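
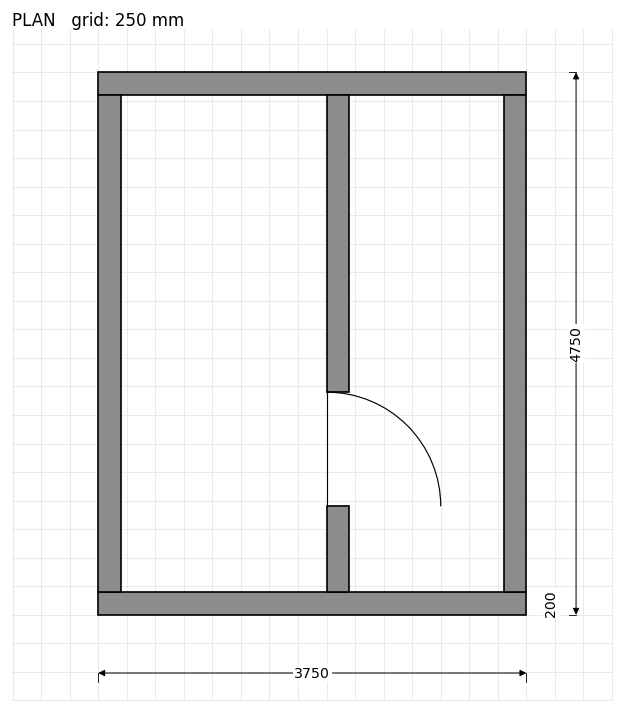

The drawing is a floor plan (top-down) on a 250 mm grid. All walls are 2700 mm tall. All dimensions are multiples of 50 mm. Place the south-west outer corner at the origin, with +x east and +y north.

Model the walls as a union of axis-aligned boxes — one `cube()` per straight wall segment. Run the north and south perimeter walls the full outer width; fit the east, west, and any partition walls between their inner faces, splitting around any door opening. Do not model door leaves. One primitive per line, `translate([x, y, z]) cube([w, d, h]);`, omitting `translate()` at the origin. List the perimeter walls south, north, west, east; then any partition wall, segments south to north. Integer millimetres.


cube([3750, 200, 2700]);
translate([0, 4550, 0]) cube([3750, 200, 2700]);
translate([0, 200, 0]) cube([200, 4350, 2700]);
translate([3550, 200, 0]) cube([200, 4350, 2700]);
translate([2000, 200, 0]) cube([200, 750, 2700]);
translate([2000, 1950, 0]) cube([200, 2600, 2700]);


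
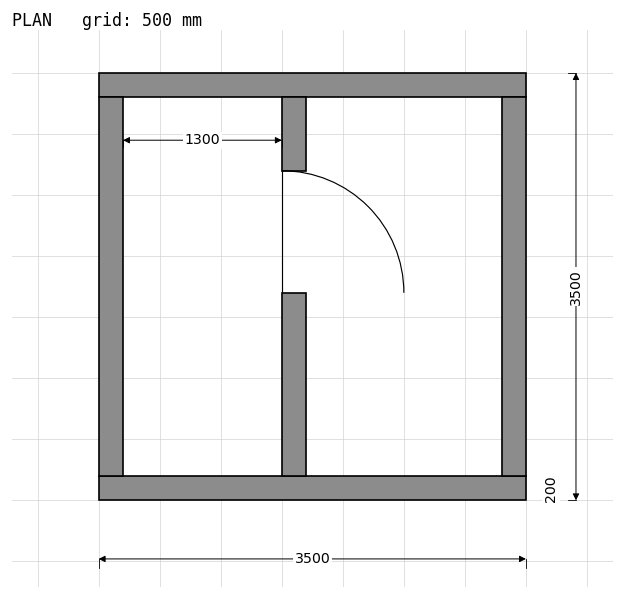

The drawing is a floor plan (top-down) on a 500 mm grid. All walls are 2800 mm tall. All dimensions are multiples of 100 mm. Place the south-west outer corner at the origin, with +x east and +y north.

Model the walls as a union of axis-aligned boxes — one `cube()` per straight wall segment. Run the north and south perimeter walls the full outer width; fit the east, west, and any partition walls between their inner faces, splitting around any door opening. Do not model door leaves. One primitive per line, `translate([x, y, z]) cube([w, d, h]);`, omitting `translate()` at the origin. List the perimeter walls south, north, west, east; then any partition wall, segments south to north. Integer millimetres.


cube([3500, 200, 2800]);
translate([0, 3300, 0]) cube([3500, 200, 2800]);
translate([0, 200, 0]) cube([200, 3100, 2800]);
translate([3300, 200, 0]) cube([200, 3100, 2800]);
translate([1500, 200, 0]) cube([200, 1500, 2800]);
translate([1500, 2700, 0]) cube([200, 600, 2800]);


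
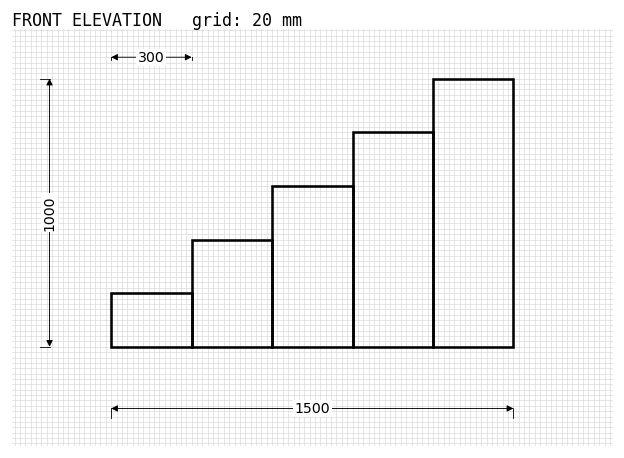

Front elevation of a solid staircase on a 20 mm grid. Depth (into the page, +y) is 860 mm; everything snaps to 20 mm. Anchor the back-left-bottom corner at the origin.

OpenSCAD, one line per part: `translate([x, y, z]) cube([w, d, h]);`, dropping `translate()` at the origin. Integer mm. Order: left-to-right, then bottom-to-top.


cube([300, 860, 200]);
translate([300, 0, 0]) cube([300, 860, 400]);
translate([600, 0, 0]) cube([300, 860, 600]);
translate([900, 0, 0]) cube([300, 860, 800]);
translate([1200, 0, 0]) cube([300, 860, 1000]);


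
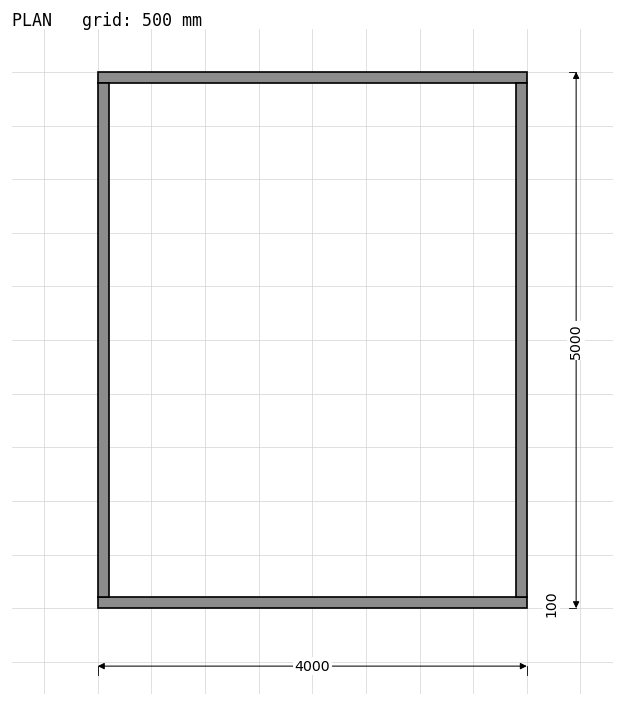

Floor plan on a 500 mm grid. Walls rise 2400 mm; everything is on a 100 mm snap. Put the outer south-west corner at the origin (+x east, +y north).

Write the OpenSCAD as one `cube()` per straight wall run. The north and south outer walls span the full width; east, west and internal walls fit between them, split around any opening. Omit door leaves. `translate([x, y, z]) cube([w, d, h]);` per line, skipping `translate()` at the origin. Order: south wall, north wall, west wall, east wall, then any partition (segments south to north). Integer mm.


cube([4000, 100, 2400]);
translate([0, 4900, 0]) cube([4000, 100, 2400]);
translate([0, 100, 0]) cube([100, 4800, 2400]);
translate([3900, 100, 0]) cube([100, 4800, 2400]);


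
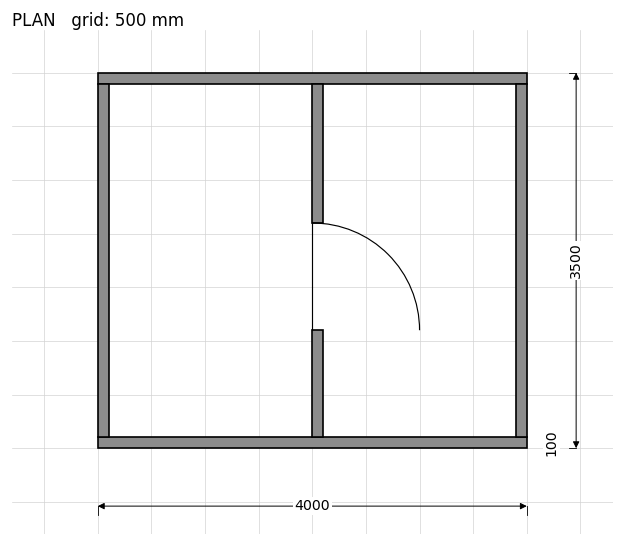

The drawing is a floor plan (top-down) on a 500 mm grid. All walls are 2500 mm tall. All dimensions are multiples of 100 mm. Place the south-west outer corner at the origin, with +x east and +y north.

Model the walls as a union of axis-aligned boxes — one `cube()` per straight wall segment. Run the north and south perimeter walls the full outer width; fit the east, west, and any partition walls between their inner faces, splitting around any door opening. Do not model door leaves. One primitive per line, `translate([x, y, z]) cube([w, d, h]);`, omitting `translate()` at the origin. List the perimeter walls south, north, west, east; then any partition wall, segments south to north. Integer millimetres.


cube([4000, 100, 2500]);
translate([0, 3400, 0]) cube([4000, 100, 2500]);
translate([0, 100, 0]) cube([100, 3300, 2500]);
translate([3900, 100, 0]) cube([100, 3300, 2500]);
translate([2000, 100, 0]) cube([100, 1000, 2500]);
translate([2000, 2100, 0]) cube([100, 1300, 2500]);


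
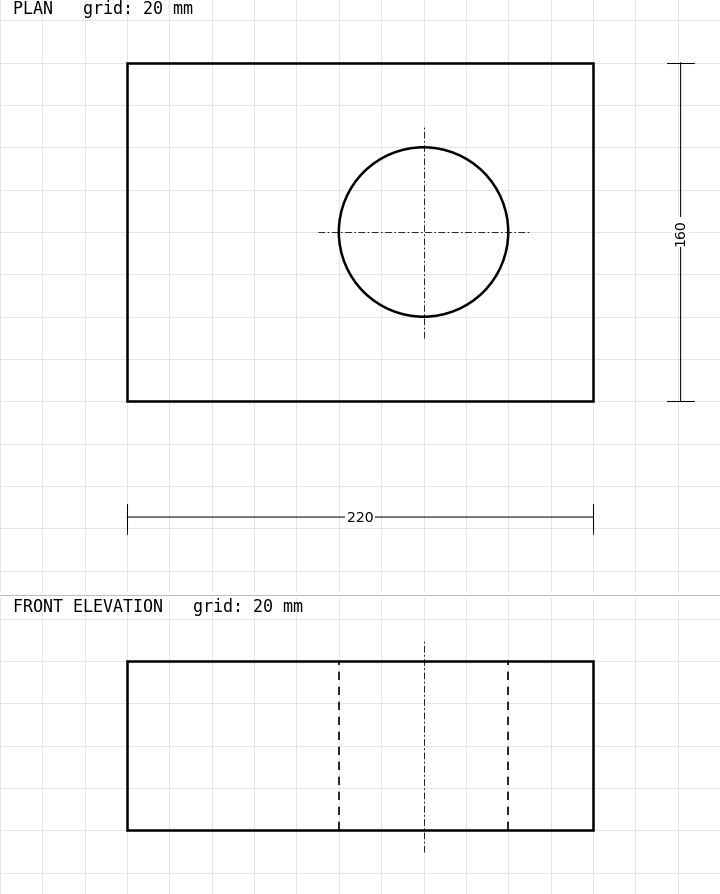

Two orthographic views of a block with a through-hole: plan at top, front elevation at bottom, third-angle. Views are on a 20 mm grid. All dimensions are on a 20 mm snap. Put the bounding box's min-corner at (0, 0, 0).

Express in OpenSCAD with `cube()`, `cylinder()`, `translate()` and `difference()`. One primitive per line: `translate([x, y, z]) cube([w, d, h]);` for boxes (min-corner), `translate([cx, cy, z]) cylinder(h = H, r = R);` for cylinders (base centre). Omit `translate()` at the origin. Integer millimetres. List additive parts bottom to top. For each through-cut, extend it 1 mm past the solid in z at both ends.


difference() {
  cube([220, 160, 80]);
  translate([140, 80, -1]) cylinder(h = 82, r = 40);
}


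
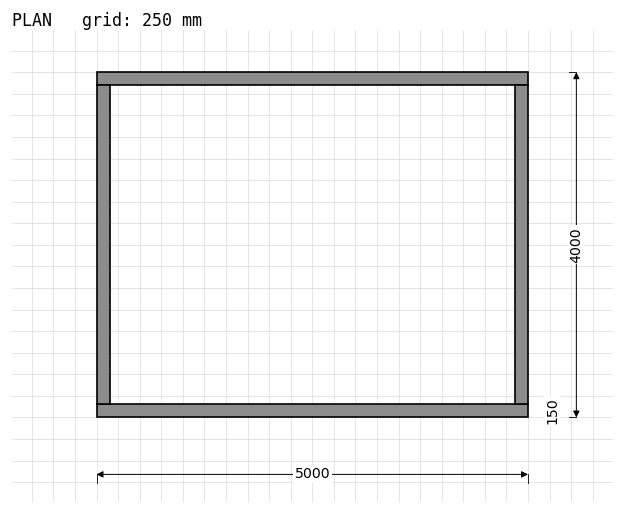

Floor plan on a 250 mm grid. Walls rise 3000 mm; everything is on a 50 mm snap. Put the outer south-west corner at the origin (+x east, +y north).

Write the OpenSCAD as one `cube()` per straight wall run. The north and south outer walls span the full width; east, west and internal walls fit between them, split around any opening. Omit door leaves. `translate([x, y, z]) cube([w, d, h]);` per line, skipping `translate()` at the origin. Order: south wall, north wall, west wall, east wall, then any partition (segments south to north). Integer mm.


cube([5000, 150, 3000]);
translate([0, 3850, 0]) cube([5000, 150, 3000]);
translate([0, 150, 0]) cube([150, 3700, 3000]);
translate([4850, 150, 0]) cube([150, 3700, 3000]);


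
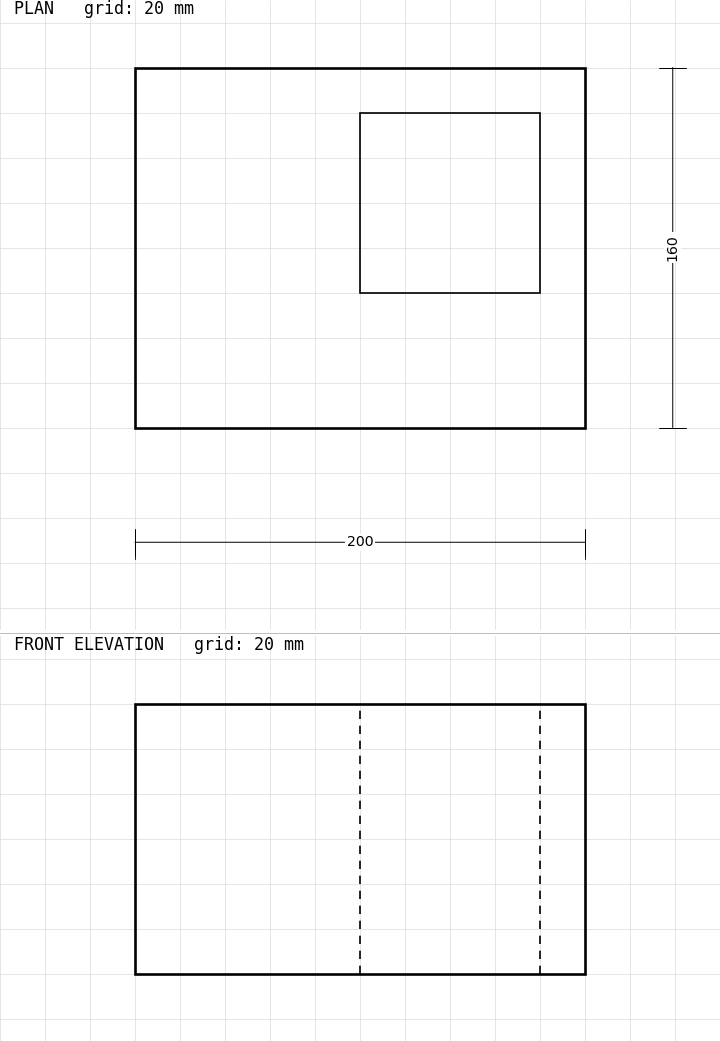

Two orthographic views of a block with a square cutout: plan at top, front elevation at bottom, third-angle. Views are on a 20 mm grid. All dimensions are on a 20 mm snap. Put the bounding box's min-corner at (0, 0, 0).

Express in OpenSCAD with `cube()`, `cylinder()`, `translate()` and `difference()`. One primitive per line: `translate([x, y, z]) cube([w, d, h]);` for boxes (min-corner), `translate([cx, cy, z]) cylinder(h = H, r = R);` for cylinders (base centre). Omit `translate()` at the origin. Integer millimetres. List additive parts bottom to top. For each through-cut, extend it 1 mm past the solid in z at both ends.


difference() {
  cube([200, 160, 120]);
  translate([100, 60, -1]) cube([80, 80, 122]);
}


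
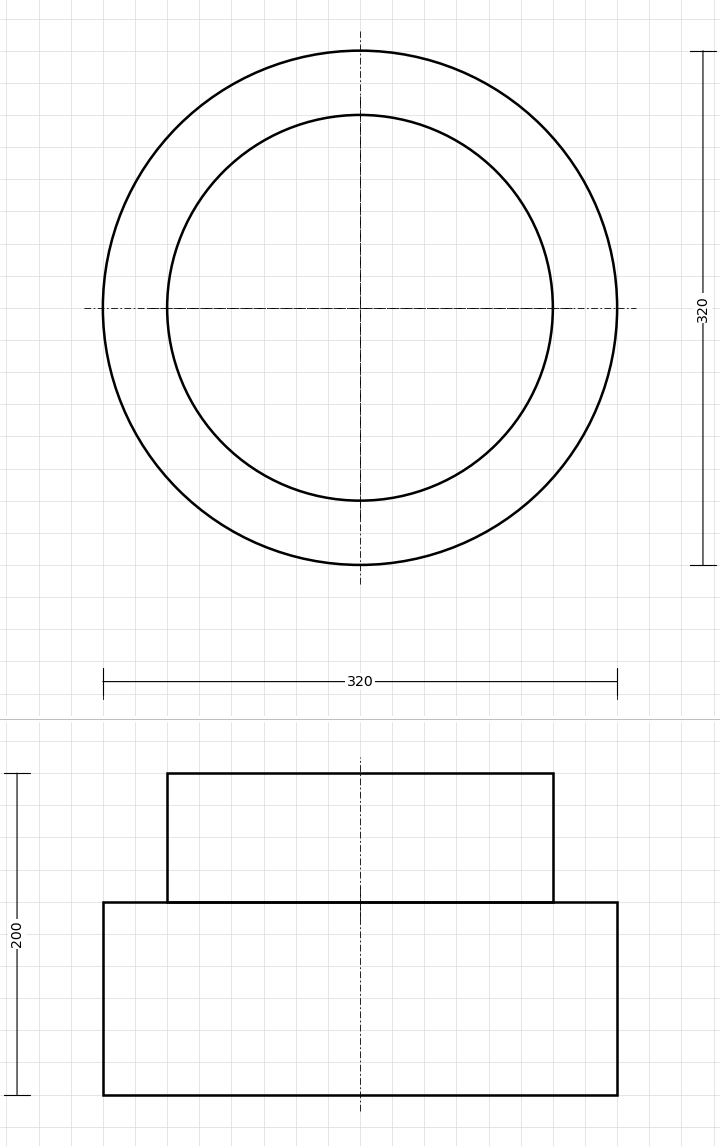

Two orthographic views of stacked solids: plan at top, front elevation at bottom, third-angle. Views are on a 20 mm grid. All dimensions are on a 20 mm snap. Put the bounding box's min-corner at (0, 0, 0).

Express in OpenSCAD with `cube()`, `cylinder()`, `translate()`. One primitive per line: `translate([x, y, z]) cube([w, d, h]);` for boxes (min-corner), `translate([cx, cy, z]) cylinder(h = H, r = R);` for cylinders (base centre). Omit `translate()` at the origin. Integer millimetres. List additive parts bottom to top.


translate([160, 160, 0]) cylinder(h = 120, r = 160);
translate([160, 160, 120]) cylinder(h = 80, r = 120);


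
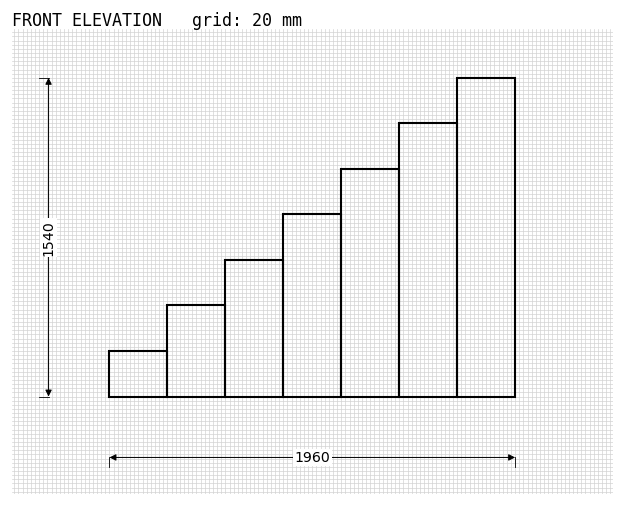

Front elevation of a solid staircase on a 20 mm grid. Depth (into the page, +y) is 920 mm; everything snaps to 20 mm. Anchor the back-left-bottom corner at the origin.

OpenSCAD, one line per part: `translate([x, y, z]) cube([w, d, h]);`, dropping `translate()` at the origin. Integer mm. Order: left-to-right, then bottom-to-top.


cube([280, 920, 220]);
translate([280, 0, 0]) cube([280, 920, 440]);
translate([560, 0, 0]) cube([280, 920, 660]);
translate([840, 0, 0]) cube([280, 920, 880]);
translate([1120, 0, 0]) cube([280, 920, 1100]);
translate([1400, 0, 0]) cube([280, 920, 1320]);
translate([1680, 0, 0]) cube([280, 920, 1540]);


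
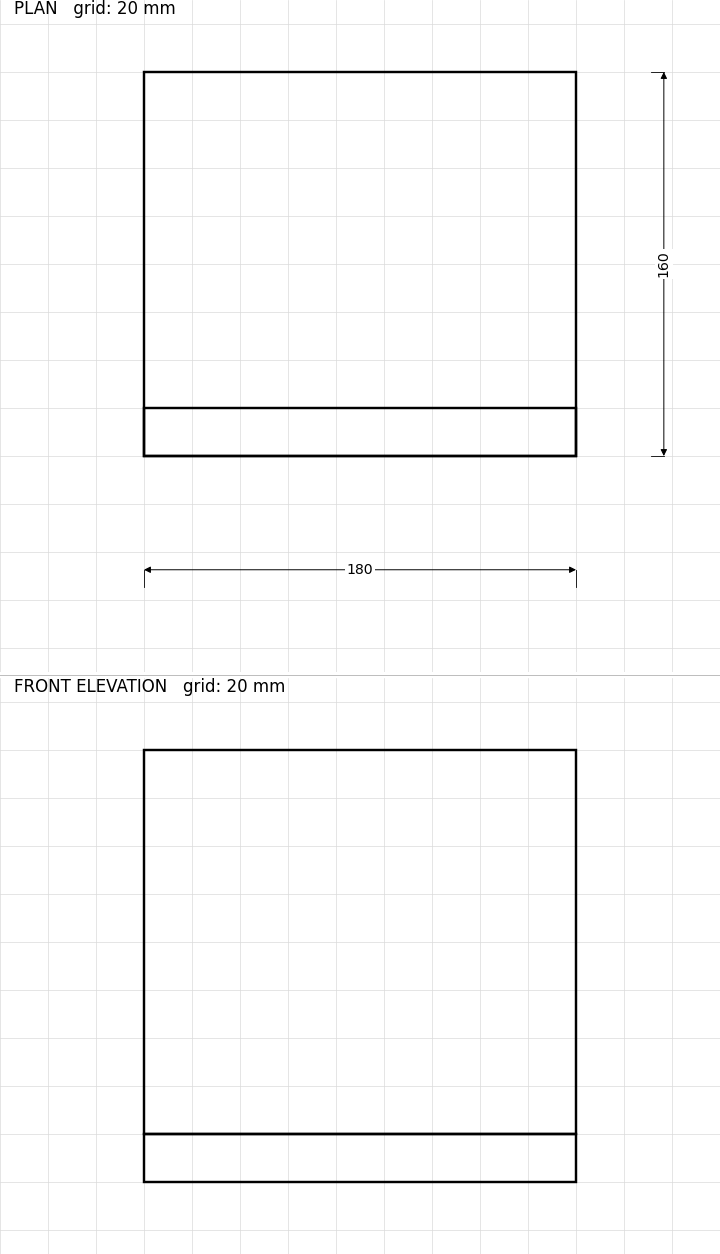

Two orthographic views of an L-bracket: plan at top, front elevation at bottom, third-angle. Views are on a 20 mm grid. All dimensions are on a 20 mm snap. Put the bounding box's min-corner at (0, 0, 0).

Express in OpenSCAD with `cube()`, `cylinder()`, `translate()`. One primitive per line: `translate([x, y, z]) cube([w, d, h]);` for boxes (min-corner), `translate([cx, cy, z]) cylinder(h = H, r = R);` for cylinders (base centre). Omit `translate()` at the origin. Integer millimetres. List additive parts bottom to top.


cube([180, 160, 20]);
translate([0, 0, 20]) cube([180, 20, 160]);


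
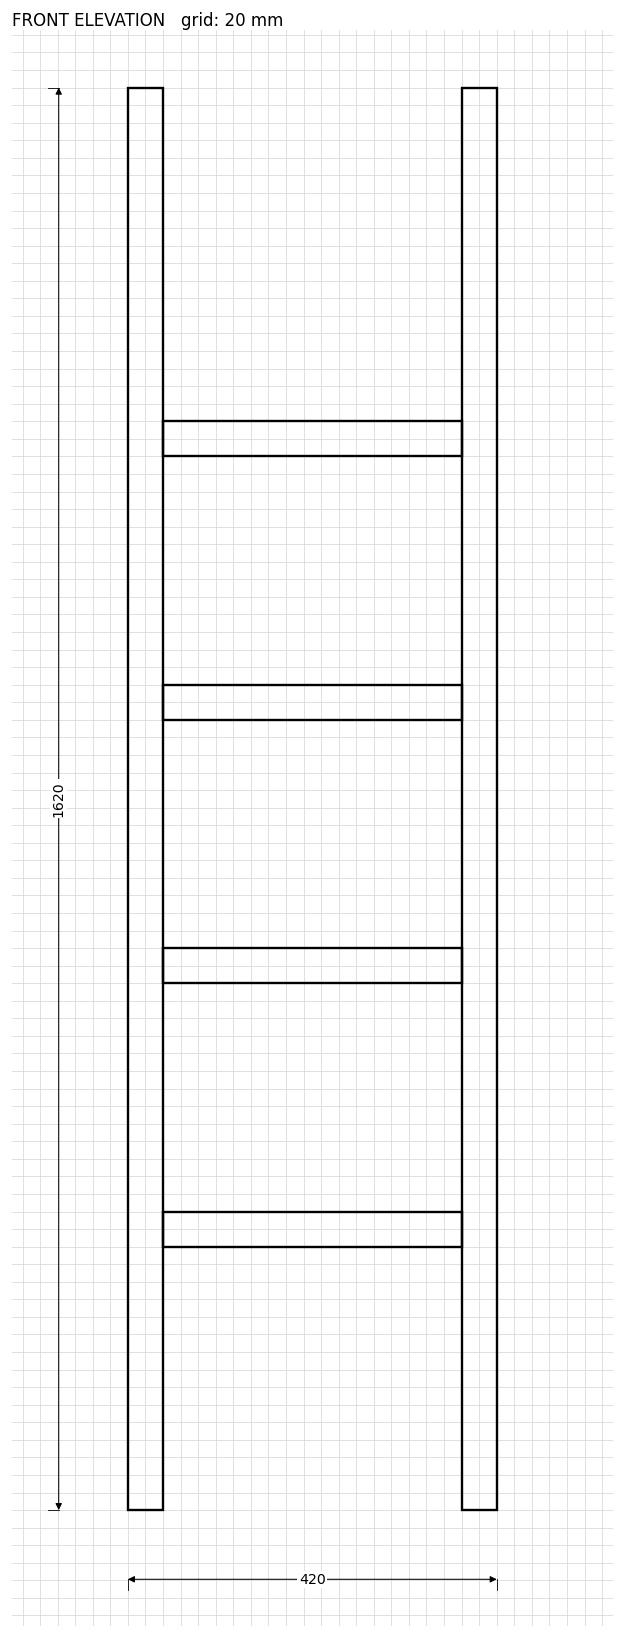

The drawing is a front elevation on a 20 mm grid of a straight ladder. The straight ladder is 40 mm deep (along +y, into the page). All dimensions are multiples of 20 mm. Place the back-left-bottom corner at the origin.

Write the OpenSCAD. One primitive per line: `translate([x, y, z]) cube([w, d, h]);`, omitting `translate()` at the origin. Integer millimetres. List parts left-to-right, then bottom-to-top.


cube([40, 40, 1620]);
translate([40, 0, 300]) cube([340, 40, 40]);
translate([40, 0, 600]) cube([340, 40, 40]);
translate([40, 0, 900]) cube([340, 40, 40]);
translate([40, 0, 1200]) cube([340, 40, 40]);
translate([380, 0, 0]) cube([40, 40, 1620]);


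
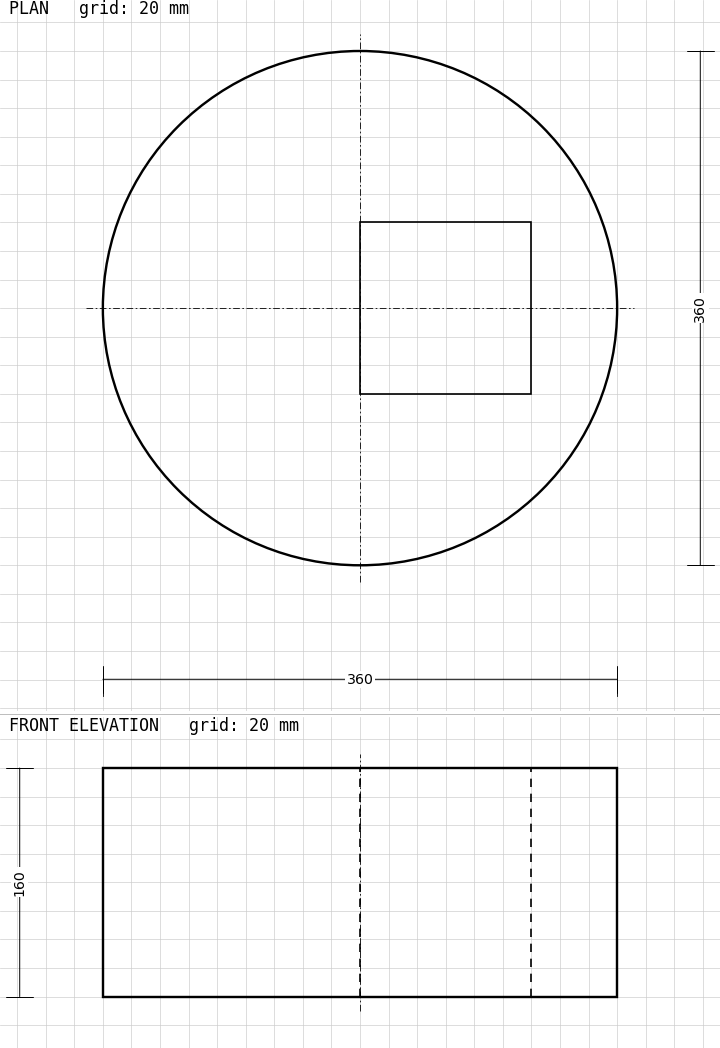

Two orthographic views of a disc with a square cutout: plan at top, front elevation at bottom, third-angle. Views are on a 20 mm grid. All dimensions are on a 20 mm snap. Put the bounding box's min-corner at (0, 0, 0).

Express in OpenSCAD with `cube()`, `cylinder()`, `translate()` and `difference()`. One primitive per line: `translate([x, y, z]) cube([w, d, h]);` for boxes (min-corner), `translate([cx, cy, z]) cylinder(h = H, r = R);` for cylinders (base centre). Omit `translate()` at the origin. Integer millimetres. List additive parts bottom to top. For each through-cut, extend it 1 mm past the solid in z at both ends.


difference() {
  translate([180, 180, 0]) cylinder(h = 160, r = 180);
  translate([180, 120, -1]) cube([120, 120, 162]);
}


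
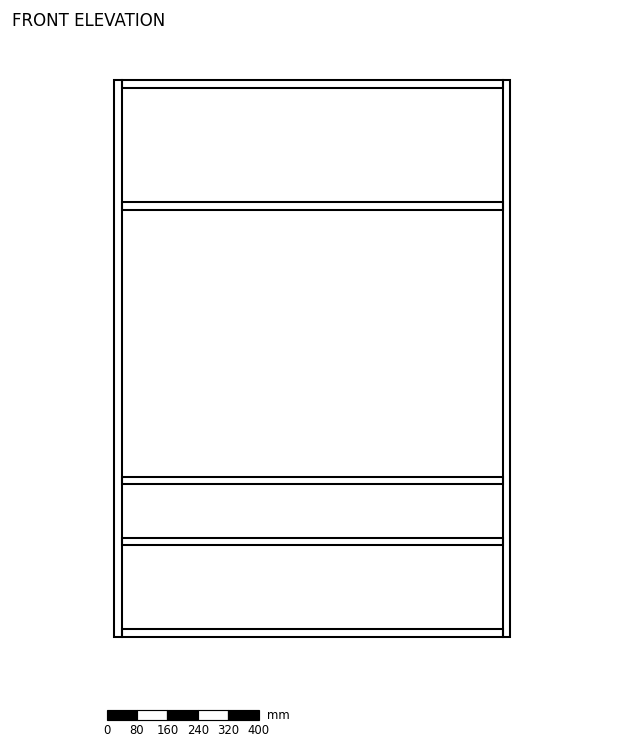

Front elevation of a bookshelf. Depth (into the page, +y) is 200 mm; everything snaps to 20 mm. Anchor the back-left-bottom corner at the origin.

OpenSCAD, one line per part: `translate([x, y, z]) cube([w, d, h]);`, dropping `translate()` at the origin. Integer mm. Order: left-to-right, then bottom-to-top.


cube([20, 200, 1460]);
translate([20, 0, 0]) cube([1000, 200, 20]);
translate([20, 0, 240]) cube([1000, 200, 20]);
translate([20, 0, 400]) cube([1000, 200, 20]);
translate([20, 0, 1120]) cube([1000, 200, 20]);
translate([20, 0, 1440]) cube([1000, 200, 20]);
translate([1020, 0, 0]) cube([20, 200, 1460]);


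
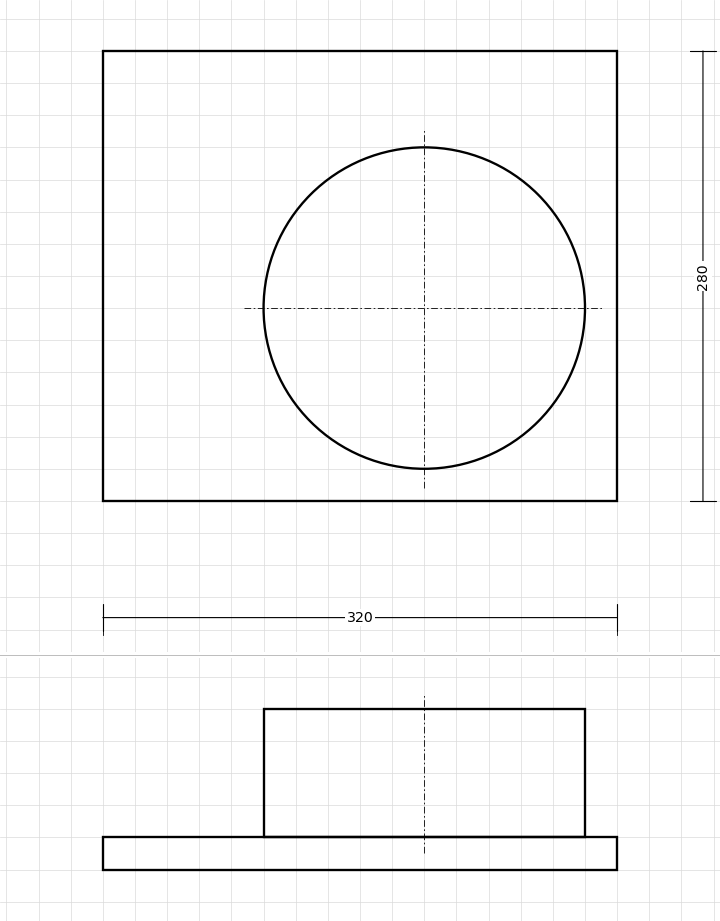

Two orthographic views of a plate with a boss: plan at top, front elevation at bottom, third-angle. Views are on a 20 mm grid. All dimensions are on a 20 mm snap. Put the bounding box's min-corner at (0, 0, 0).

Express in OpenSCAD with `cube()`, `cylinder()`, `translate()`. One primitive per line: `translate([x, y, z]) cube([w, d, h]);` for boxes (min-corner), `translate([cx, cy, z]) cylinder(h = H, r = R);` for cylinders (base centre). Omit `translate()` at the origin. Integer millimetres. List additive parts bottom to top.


cube([320, 280, 20]);
translate([200, 120, 20]) cylinder(h = 80, r = 100);


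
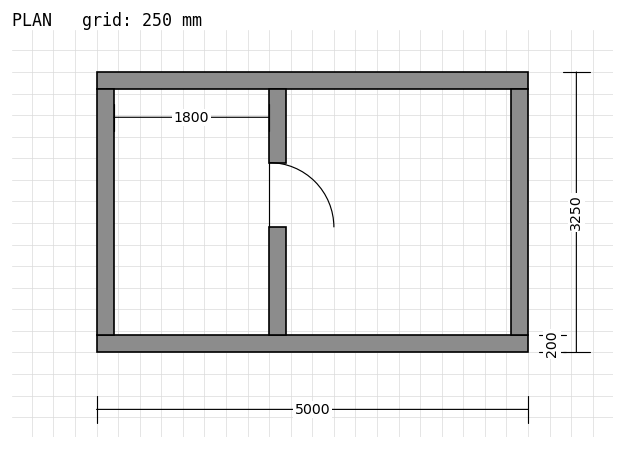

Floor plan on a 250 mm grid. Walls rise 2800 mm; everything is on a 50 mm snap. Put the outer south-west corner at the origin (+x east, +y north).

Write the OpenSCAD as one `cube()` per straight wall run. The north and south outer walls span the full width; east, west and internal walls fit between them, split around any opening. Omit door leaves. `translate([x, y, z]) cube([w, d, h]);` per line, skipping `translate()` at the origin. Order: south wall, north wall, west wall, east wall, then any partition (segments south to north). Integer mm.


cube([5000, 200, 2800]);
translate([0, 3050, 0]) cube([5000, 200, 2800]);
translate([0, 200, 0]) cube([200, 2850, 2800]);
translate([4800, 200, 0]) cube([200, 2850, 2800]);
translate([2000, 200, 0]) cube([200, 1250, 2800]);
translate([2000, 2200, 0]) cube([200, 850, 2800]);


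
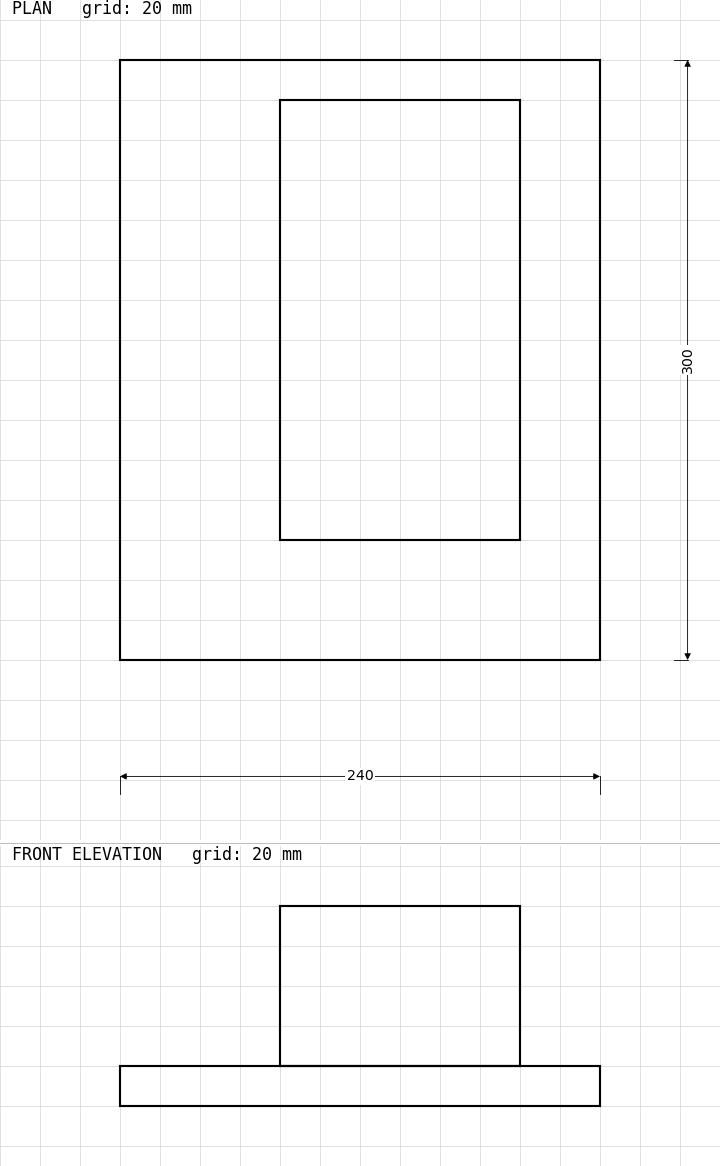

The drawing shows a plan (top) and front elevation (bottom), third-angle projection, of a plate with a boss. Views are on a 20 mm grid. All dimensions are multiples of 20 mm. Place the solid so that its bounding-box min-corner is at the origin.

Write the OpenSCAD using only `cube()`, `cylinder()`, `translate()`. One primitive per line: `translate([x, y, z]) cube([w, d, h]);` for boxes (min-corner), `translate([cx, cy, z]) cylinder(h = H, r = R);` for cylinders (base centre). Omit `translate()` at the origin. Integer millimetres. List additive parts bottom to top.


cube([240, 300, 20]);
translate([80, 60, 20]) cube([120, 220, 80]);


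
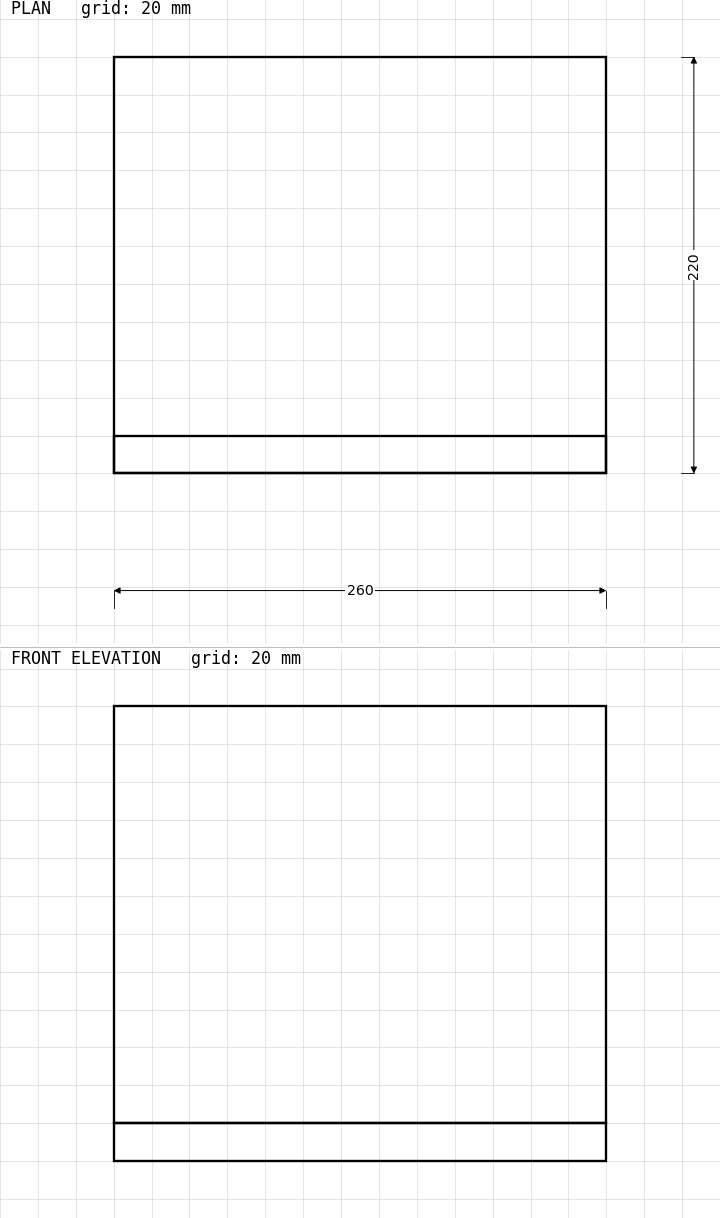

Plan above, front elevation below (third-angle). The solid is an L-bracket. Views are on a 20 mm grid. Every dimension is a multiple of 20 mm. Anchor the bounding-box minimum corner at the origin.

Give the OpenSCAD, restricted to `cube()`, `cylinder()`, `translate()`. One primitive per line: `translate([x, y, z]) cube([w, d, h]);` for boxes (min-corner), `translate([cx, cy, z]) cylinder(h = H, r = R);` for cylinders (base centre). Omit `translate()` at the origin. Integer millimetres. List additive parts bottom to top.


cube([260, 220, 20]);
translate([0, 0, 20]) cube([260, 20, 220]);


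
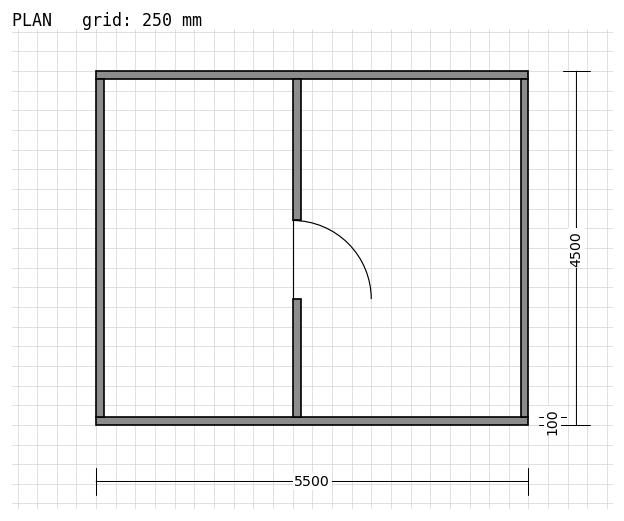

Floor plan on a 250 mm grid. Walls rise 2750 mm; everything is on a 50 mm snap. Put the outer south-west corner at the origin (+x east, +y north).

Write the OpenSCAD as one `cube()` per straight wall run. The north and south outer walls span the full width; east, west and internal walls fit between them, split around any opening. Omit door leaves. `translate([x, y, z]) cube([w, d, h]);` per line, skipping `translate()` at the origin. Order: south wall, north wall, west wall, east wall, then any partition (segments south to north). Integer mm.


cube([5500, 100, 2750]);
translate([0, 4400, 0]) cube([5500, 100, 2750]);
translate([0, 100, 0]) cube([100, 4300, 2750]);
translate([5400, 100, 0]) cube([100, 4300, 2750]);
translate([2500, 100, 0]) cube([100, 1500, 2750]);
translate([2500, 2600, 0]) cube([100, 1800, 2750]);


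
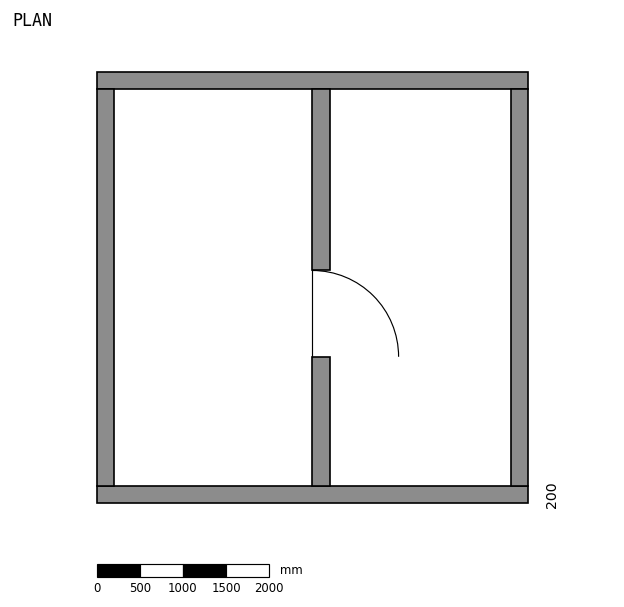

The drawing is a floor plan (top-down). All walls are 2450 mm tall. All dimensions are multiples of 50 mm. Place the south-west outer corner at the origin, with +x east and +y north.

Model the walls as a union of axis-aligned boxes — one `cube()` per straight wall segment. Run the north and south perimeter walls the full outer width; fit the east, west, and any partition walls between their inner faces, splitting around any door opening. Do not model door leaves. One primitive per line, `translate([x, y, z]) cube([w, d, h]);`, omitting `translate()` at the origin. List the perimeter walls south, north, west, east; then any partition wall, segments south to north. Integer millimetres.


cube([5000, 200, 2450]);
translate([0, 4800, 0]) cube([5000, 200, 2450]);
translate([0, 200, 0]) cube([200, 4600, 2450]);
translate([4800, 200, 0]) cube([200, 4600, 2450]);
translate([2500, 200, 0]) cube([200, 1500, 2450]);
translate([2500, 2700, 0]) cube([200, 2100, 2450]);


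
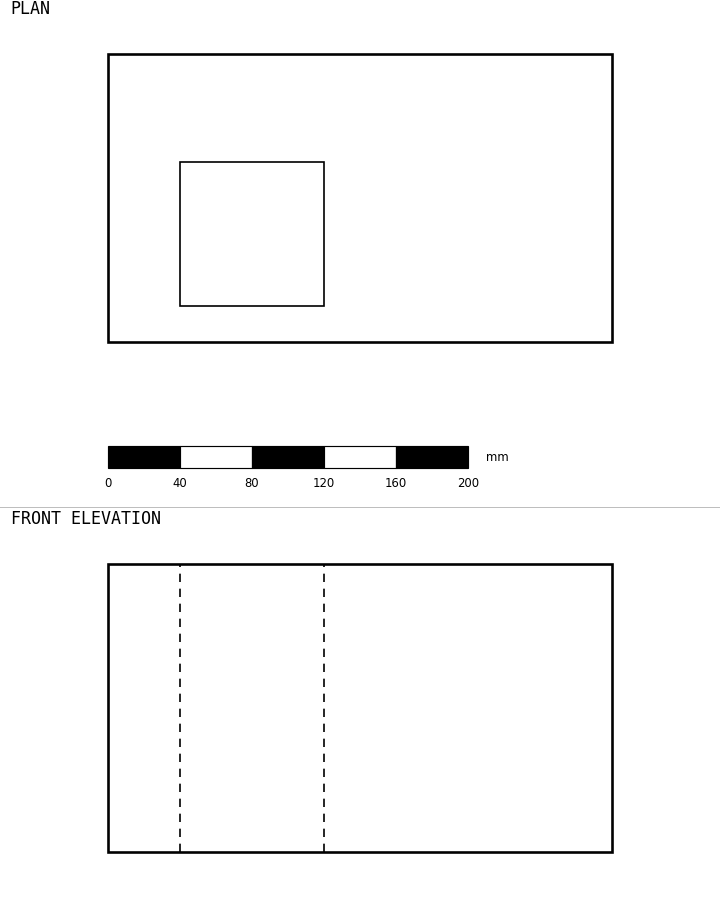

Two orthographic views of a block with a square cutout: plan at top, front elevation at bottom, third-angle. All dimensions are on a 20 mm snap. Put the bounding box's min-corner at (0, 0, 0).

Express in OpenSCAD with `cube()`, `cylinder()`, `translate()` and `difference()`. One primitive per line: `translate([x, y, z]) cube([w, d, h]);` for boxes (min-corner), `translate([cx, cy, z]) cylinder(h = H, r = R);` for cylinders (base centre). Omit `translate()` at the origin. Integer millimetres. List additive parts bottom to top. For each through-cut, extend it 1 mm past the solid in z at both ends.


difference() {
  cube([280, 160, 160]);
  translate([40, 20, -1]) cube([80, 80, 162]);
}


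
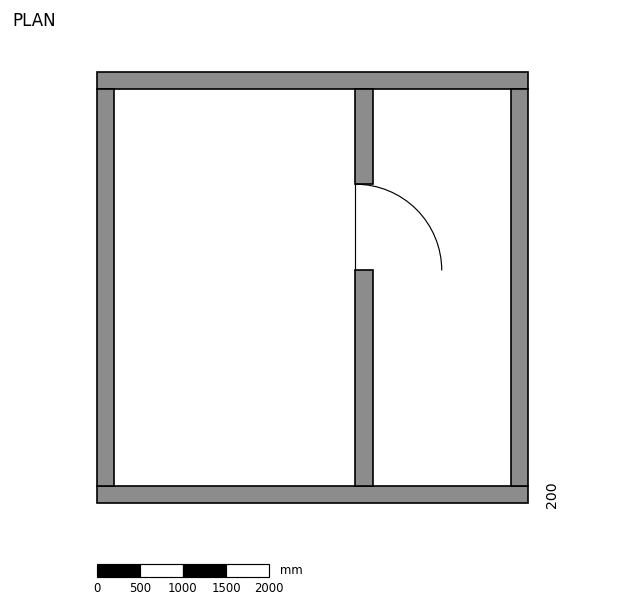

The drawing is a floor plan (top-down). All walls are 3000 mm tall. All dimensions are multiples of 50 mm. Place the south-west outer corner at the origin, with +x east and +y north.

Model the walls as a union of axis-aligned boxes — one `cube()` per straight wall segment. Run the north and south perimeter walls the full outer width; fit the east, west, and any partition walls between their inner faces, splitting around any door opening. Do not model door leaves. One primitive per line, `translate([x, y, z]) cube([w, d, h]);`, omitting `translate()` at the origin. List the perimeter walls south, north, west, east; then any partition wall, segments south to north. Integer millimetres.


cube([5000, 200, 3000]);
translate([0, 4800, 0]) cube([5000, 200, 3000]);
translate([0, 200, 0]) cube([200, 4600, 3000]);
translate([4800, 200, 0]) cube([200, 4600, 3000]);
translate([3000, 200, 0]) cube([200, 2500, 3000]);
translate([3000, 3700, 0]) cube([200, 1100, 3000]);


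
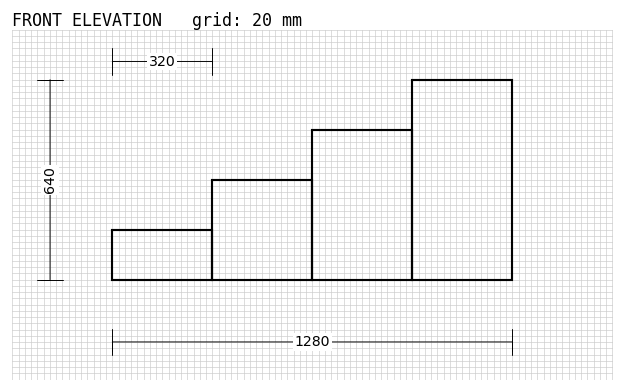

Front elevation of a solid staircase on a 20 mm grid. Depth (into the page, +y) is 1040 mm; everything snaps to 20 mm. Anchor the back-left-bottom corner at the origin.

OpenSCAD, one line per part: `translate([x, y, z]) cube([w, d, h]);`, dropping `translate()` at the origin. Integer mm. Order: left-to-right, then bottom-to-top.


cube([320, 1040, 160]);
translate([320, 0, 0]) cube([320, 1040, 320]);
translate([640, 0, 0]) cube([320, 1040, 480]);
translate([960, 0, 0]) cube([320, 1040, 640]);


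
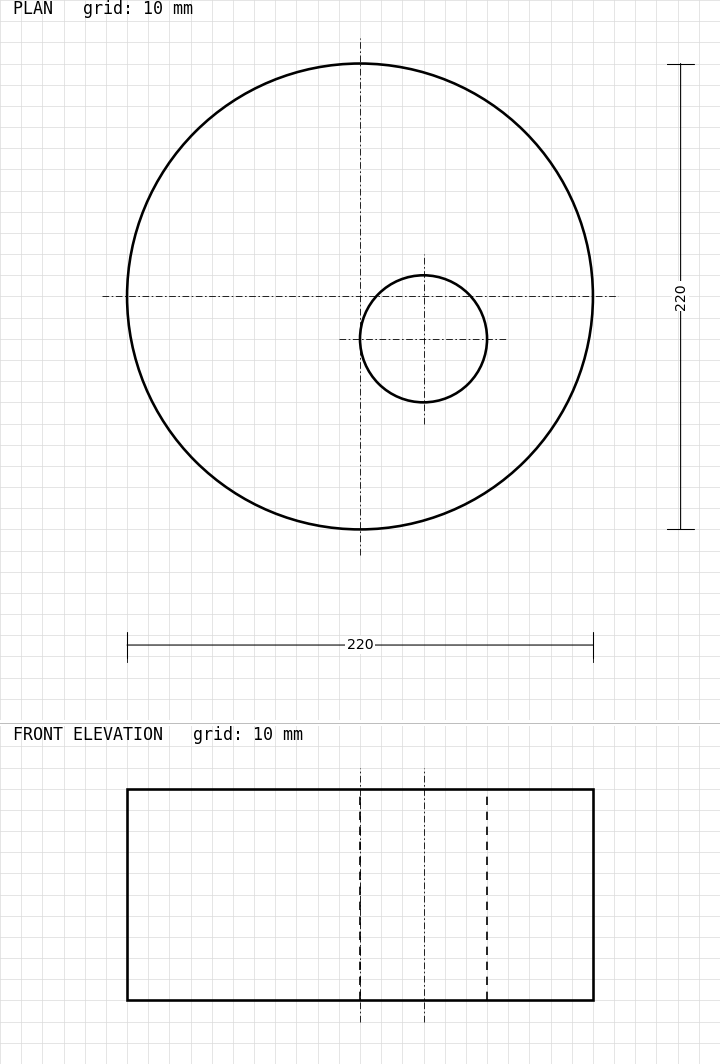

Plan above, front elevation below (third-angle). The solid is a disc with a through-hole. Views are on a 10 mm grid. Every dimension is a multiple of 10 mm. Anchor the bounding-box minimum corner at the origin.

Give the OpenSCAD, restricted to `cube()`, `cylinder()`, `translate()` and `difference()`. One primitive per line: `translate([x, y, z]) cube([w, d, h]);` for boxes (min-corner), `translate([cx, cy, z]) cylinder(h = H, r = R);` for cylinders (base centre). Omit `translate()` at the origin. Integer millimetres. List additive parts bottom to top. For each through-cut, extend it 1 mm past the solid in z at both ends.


difference() {
  translate([110, 110, 0]) cylinder(h = 100, r = 110);
  translate([140, 90, -1]) cylinder(h = 102, r = 30);
}


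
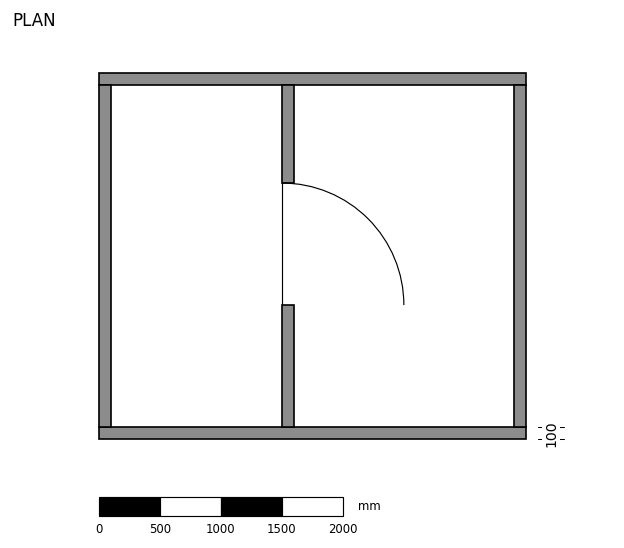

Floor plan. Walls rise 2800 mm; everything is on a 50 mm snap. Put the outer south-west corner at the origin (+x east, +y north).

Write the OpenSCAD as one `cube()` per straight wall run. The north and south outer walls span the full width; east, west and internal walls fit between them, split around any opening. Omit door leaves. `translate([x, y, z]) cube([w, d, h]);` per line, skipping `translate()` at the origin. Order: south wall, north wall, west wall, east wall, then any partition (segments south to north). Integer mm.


cube([3500, 100, 2800]);
translate([0, 2900, 0]) cube([3500, 100, 2800]);
translate([0, 100, 0]) cube([100, 2800, 2800]);
translate([3400, 100, 0]) cube([100, 2800, 2800]);
translate([1500, 100, 0]) cube([100, 1000, 2800]);
translate([1500, 2100, 0]) cube([100, 800, 2800]);


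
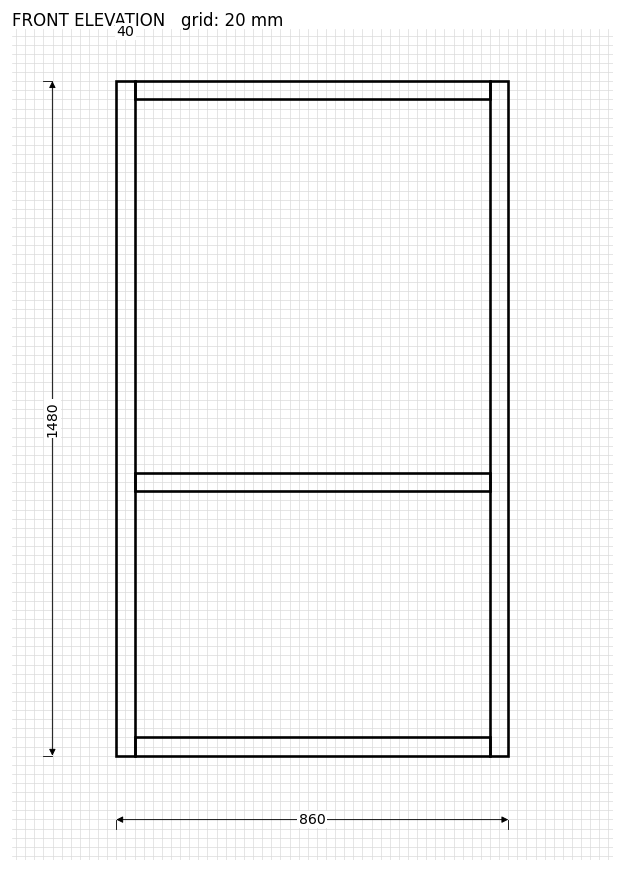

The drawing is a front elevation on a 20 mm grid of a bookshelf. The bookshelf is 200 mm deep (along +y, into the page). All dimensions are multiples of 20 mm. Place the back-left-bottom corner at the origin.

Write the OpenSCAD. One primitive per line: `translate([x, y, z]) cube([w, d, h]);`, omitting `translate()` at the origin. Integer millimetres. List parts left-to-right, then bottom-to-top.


cube([40, 200, 1480]);
translate([40, 0, 0]) cube([780, 200, 40]);
translate([40, 0, 580]) cube([780, 200, 40]);
translate([40, 0, 1440]) cube([780, 200, 40]);
translate([820, 0, 0]) cube([40, 200, 1480]);


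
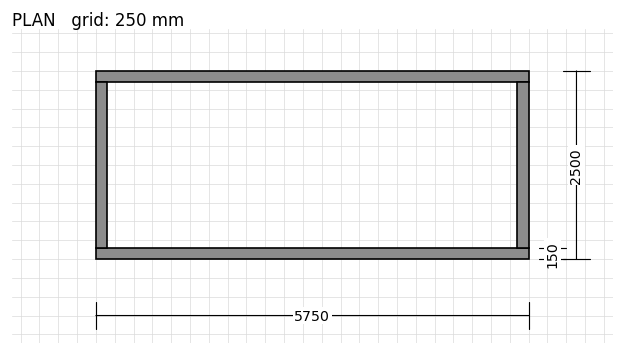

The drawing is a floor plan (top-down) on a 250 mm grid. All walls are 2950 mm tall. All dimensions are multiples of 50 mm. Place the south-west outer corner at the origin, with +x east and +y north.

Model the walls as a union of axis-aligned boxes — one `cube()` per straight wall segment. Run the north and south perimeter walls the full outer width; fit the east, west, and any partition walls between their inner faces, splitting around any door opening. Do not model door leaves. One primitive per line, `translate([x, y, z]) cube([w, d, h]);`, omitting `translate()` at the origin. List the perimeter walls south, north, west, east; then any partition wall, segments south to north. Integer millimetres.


cube([5750, 150, 2950]);
translate([0, 2350, 0]) cube([5750, 150, 2950]);
translate([0, 150, 0]) cube([150, 2200, 2950]);
translate([5600, 150, 0]) cube([150, 2200, 2950]);


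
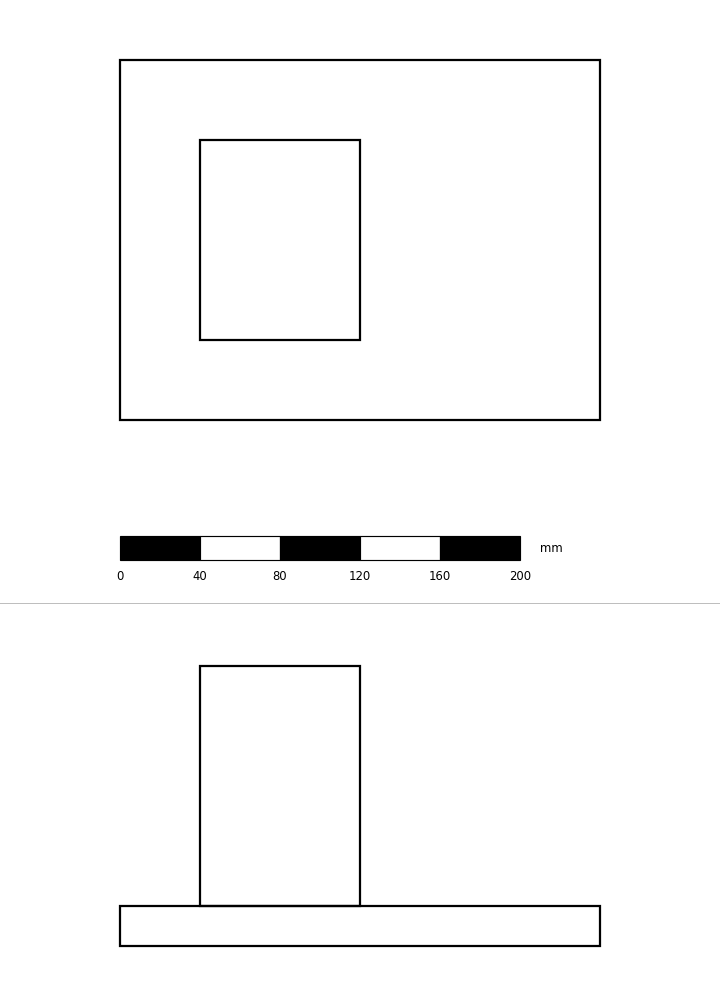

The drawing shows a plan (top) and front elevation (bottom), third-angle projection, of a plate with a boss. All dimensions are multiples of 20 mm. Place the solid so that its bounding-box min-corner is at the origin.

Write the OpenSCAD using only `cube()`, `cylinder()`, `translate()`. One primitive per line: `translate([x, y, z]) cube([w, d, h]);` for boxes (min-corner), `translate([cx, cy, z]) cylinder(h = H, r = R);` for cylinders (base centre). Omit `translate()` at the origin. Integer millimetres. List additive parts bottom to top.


cube([240, 180, 20]);
translate([40, 40, 20]) cube([80, 100, 120]);


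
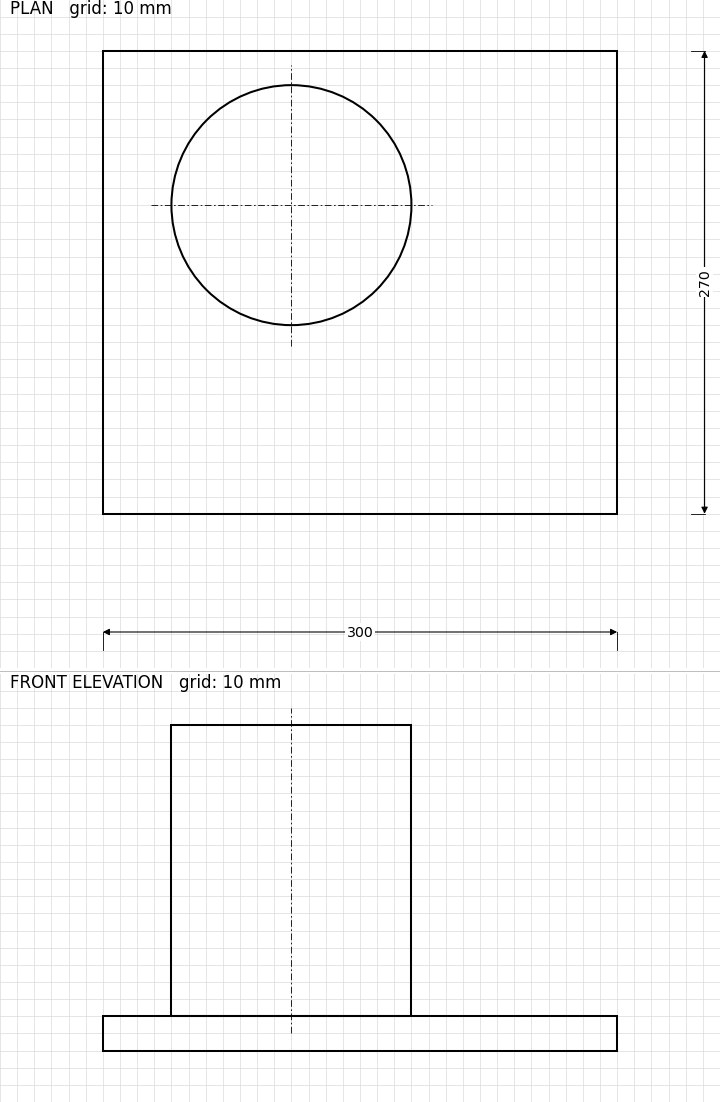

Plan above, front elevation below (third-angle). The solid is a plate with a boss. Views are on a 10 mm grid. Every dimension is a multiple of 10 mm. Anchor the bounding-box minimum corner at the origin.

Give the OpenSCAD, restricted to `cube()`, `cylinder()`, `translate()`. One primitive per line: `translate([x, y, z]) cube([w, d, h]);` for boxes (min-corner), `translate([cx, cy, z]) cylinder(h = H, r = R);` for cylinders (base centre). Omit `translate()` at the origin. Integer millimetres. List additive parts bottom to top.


cube([300, 270, 20]);
translate([110, 180, 20]) cylinder(h = 170, r = 70);


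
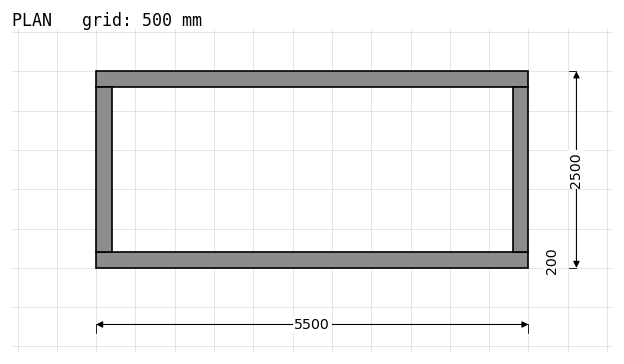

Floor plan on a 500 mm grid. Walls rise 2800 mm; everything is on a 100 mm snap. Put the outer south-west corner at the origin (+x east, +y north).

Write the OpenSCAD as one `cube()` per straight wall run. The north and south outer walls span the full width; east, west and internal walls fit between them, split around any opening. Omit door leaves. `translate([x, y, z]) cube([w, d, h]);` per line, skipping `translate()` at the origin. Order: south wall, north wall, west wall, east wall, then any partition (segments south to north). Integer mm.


cube([5500, 200, 2800]);
translate([0, 2300, 0]) cube([5500, 200, 2800]);
translate([0, 200, 0]) cube([200, 2100, 2800]);
translate([5300, 200, 0]) cube([200, 2100, 2800]);


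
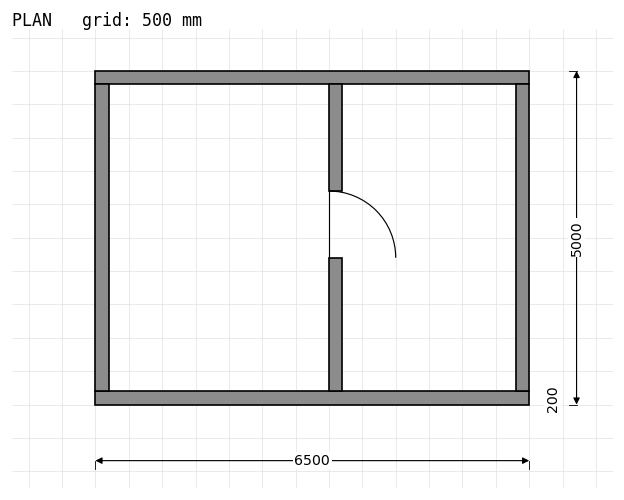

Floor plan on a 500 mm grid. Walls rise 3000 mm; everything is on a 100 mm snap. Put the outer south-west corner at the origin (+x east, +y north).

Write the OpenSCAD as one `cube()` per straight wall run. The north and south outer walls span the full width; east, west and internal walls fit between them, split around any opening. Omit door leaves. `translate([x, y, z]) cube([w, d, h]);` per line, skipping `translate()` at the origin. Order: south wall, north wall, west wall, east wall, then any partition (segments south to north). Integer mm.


cube([6500, 200, 3000]);
translate([0, 4800, 0]) cube([6500, 200, 3000]);
translate([0, 200, 0]) cube([200, 4600, 3000]);
translate([6300, 200, 0]) cube([200, 4600, 3000]);
translate([3500, 200, 0]) cube([200, 2000, 3000]);
translate([3500, 3200, 0]) cube([200, 1600, 3000]);


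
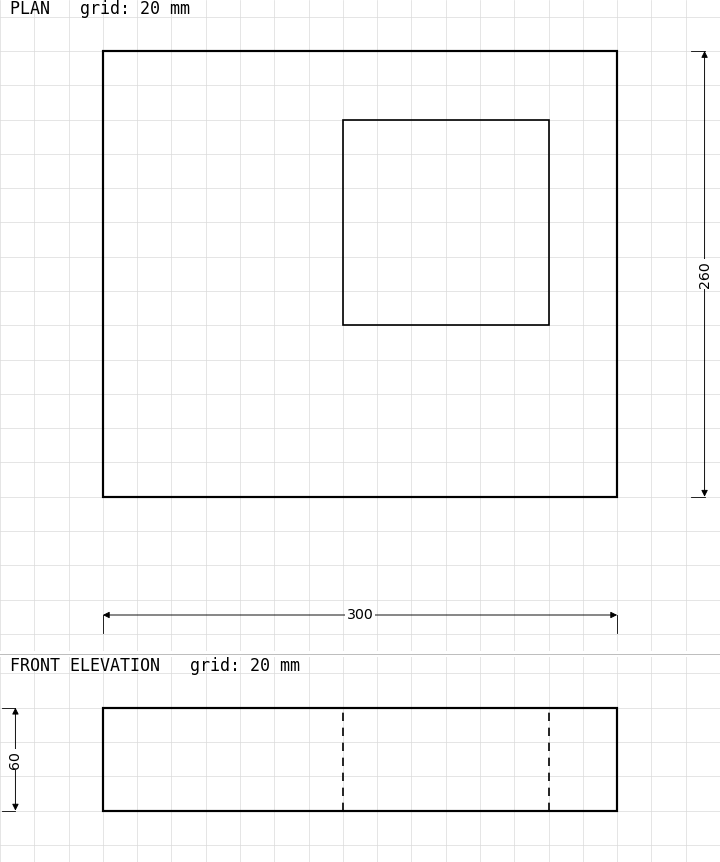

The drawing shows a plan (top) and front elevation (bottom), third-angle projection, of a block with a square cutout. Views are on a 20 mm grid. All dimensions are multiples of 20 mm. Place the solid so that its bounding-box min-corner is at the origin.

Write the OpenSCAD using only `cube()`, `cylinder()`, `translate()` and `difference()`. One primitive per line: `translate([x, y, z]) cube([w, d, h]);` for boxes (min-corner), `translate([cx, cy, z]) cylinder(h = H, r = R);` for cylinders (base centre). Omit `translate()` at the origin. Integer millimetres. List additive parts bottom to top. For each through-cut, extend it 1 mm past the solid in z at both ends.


difference() {
  cube([300, 260, 60]);
  translate([140, 100, -1]) cube([120, 120, 62]);
}


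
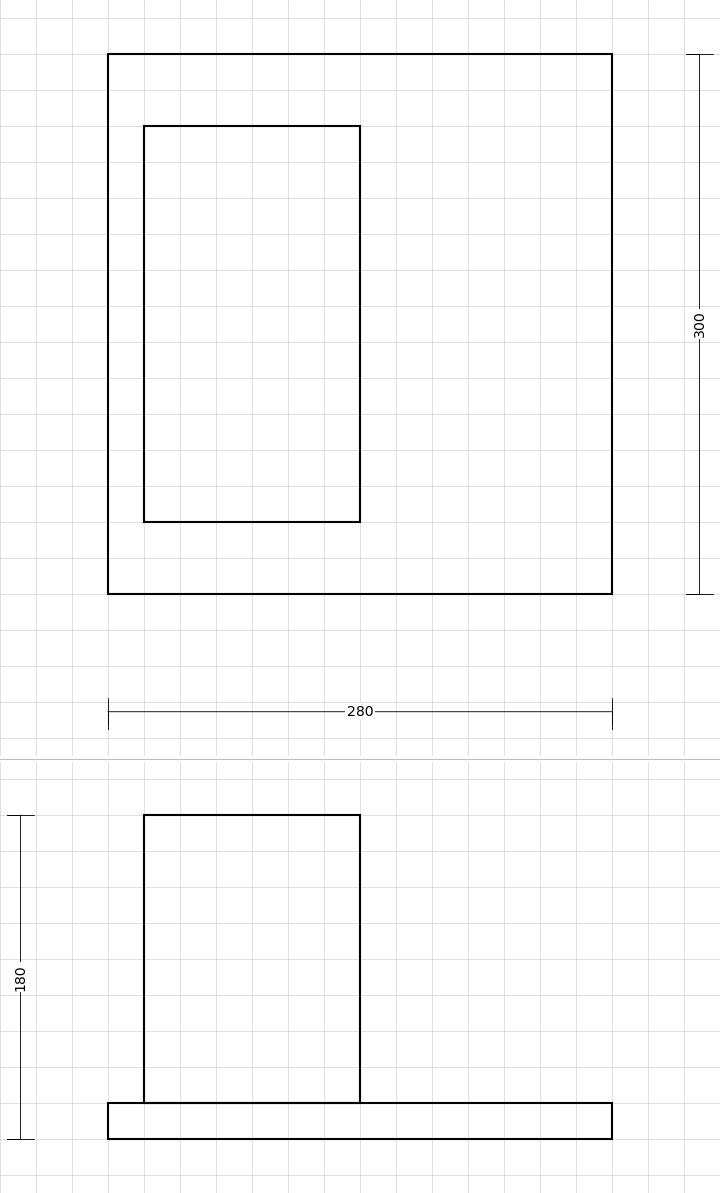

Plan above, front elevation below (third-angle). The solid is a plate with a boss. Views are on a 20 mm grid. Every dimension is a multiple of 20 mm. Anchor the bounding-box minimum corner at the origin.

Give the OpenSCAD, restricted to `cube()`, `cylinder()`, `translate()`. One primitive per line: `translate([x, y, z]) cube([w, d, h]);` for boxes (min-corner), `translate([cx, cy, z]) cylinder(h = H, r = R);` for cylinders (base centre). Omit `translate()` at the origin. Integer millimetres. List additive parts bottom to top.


cube([280, 300, 20]);
translate([20, 40, 20]) cube([120, 220, 160]);


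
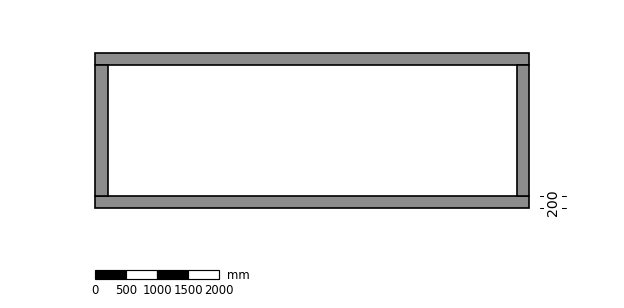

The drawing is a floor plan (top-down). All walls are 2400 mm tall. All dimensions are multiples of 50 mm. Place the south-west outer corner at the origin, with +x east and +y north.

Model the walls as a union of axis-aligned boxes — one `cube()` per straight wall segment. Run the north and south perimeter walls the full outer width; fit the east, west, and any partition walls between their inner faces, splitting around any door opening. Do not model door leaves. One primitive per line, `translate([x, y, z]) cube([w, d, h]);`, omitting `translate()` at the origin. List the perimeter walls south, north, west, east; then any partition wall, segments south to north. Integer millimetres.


cube([7000, 200, 2400]);
translate([0, 2300, 0]) cube([7000, 200, 2400]);
translate([0, 200, 0]) cube([200, 2100, 2400]);
translate([6800, 200, 0]) cube([200, 2100, 2400]);


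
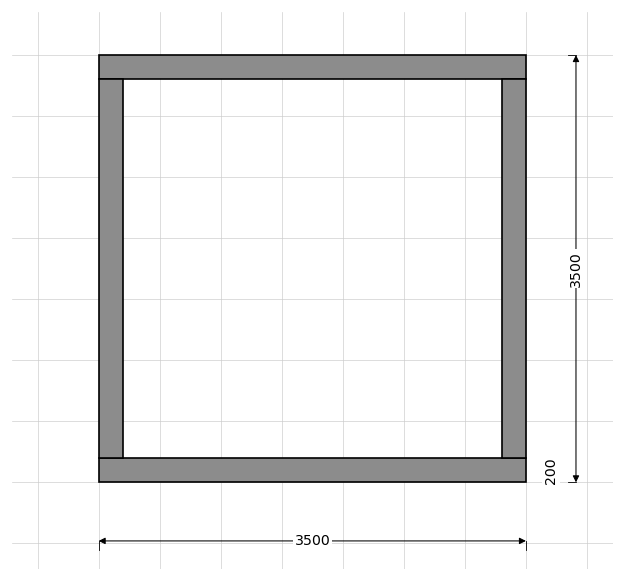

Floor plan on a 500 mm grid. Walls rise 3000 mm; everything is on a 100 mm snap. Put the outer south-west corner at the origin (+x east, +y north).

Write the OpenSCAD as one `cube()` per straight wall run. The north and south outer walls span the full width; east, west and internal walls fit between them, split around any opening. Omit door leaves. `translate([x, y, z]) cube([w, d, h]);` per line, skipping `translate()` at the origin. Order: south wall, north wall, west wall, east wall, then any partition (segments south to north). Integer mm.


cube([3500, 200, 3000]);
translate([0, 3300, 0]) cube([3500, 200, 3000]);
translate([0, 200, 0]) cube([200, 3100, 3000]);
translate([3300, 200, 0]) cube([200, 3100, 3000]);


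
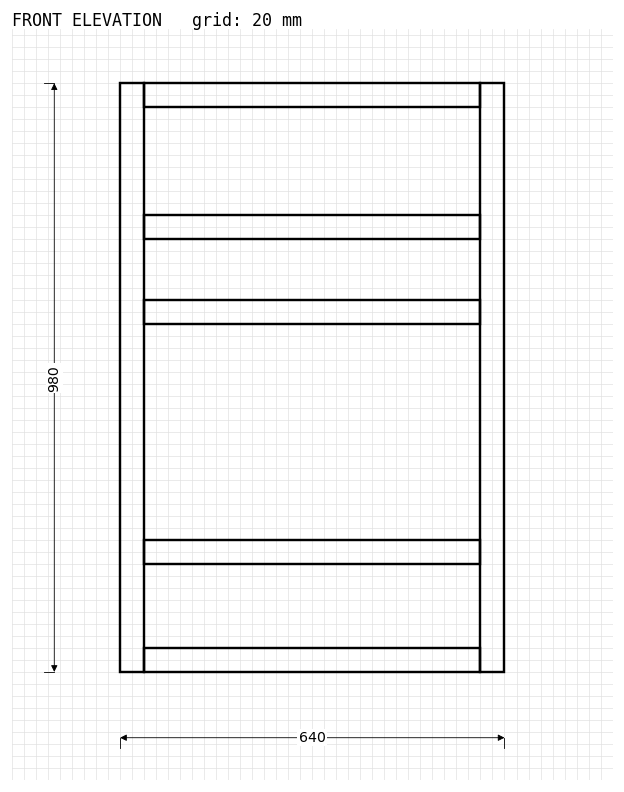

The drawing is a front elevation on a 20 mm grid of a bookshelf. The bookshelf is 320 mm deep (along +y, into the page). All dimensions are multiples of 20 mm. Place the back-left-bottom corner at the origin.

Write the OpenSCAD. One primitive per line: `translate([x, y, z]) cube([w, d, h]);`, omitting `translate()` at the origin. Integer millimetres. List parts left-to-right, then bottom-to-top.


cube([40, 320, 980]);
translate([40, 0, 0]) cube([560, 320, 40]);
translate([40, 0, 180]) cube([560, 320, 40]);
translate([40, 0, 580]) cube([560, 320, 40]);
translate([40, 0, 720]) cube([560, 320, 40]);
translate([40, 0, 940]) cube([560, 320, 40]);
translate([600, 0, 0]) cube([40, 320, 980]);


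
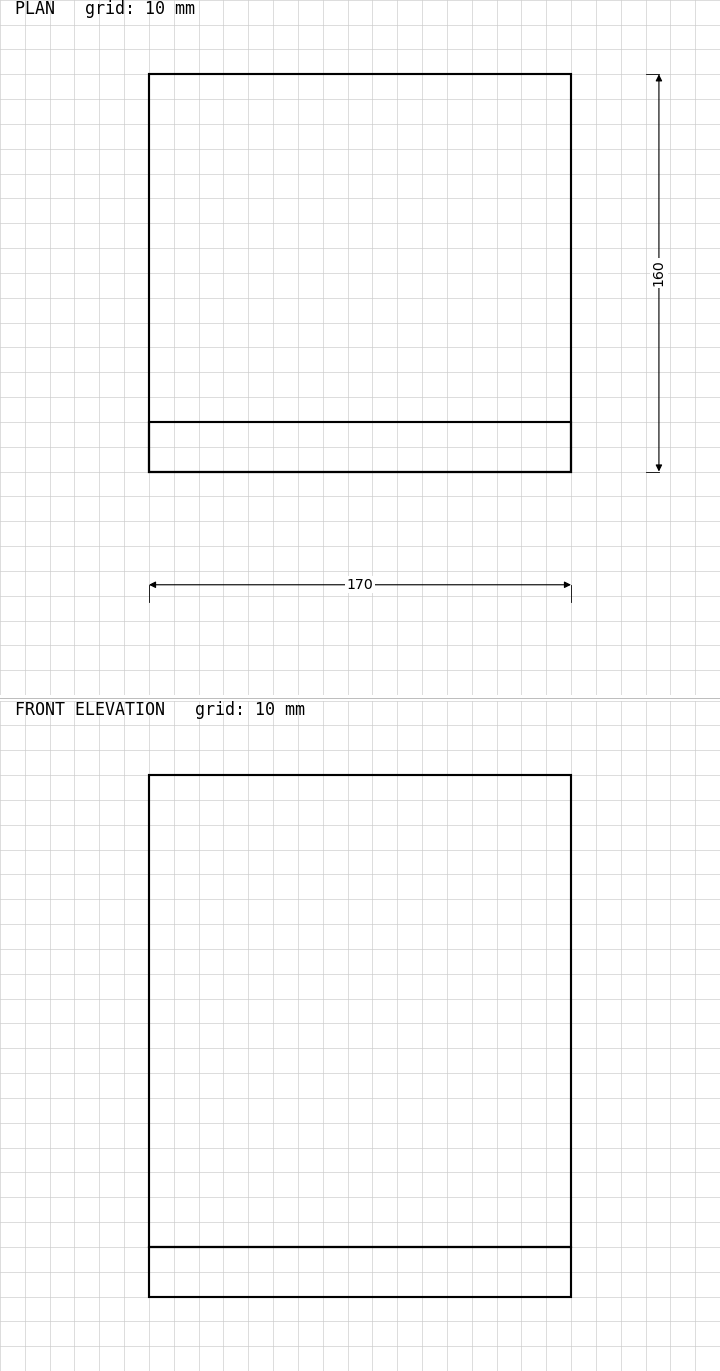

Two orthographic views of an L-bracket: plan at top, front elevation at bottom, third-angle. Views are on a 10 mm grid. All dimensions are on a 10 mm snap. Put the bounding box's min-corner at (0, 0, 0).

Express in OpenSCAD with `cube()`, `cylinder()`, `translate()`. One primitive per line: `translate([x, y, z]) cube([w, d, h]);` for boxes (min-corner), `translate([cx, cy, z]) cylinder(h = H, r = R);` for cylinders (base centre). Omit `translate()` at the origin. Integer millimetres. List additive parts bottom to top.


cube([170, 160, 20]);
translate([0, 0, 20]) cube([170, 20, 190]);


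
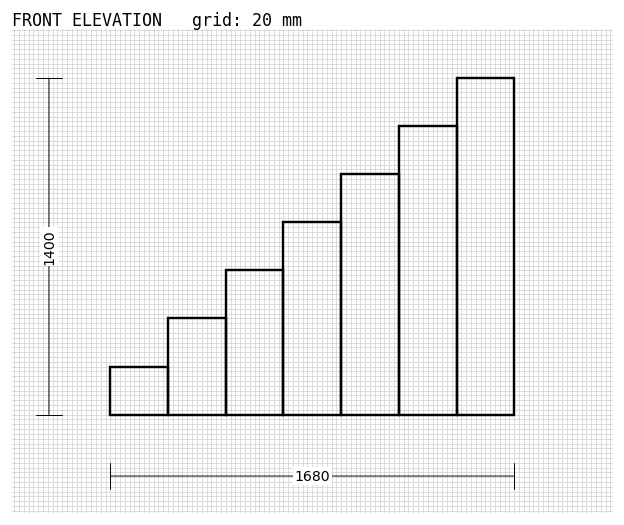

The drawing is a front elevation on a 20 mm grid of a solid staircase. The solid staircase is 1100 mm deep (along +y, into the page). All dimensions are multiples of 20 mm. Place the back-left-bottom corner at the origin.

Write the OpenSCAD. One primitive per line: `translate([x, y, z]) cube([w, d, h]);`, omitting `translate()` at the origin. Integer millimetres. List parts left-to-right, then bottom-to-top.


cube([240, 1100, 200]);
translate([240, 0, 0]) cube([240, 1100, 400]);
translate([480, 0, 0]) cube([240, 1100, 600]);
translate([720, 0, 0]) cube([240, 1100, 800]);
translate([960, 0, 0]) cube([240, 1100, 1000]);
translate([1200, 0, 0]) cube([240, 1100, 1200]);
translate([1440, 0, 0]) cube([240, 1100, 1400]);


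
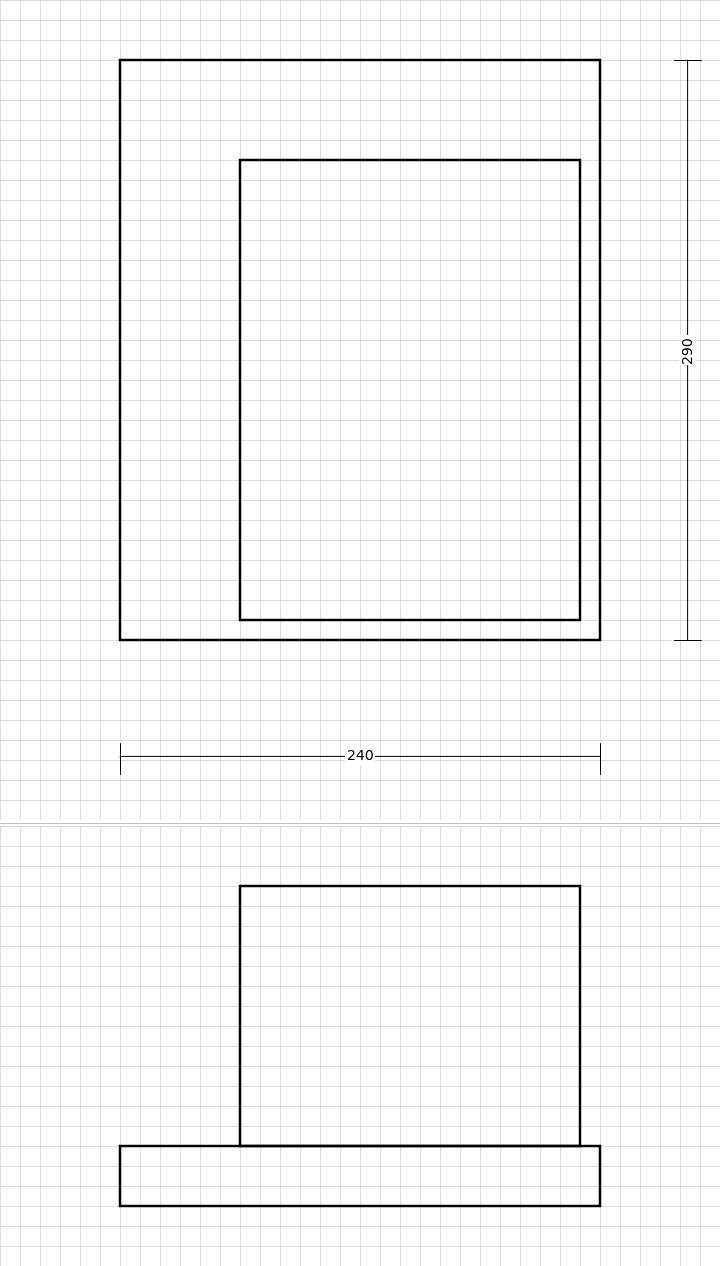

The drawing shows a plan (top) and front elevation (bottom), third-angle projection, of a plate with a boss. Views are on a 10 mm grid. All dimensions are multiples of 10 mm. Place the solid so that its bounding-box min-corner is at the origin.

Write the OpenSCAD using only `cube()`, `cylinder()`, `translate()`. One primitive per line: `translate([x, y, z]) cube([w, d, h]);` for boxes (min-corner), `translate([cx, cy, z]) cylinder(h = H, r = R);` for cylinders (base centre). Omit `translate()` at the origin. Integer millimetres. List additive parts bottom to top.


cube([240, 290, 30]);
translate([60, 10, 30]) cube([170, 230, 130]);
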